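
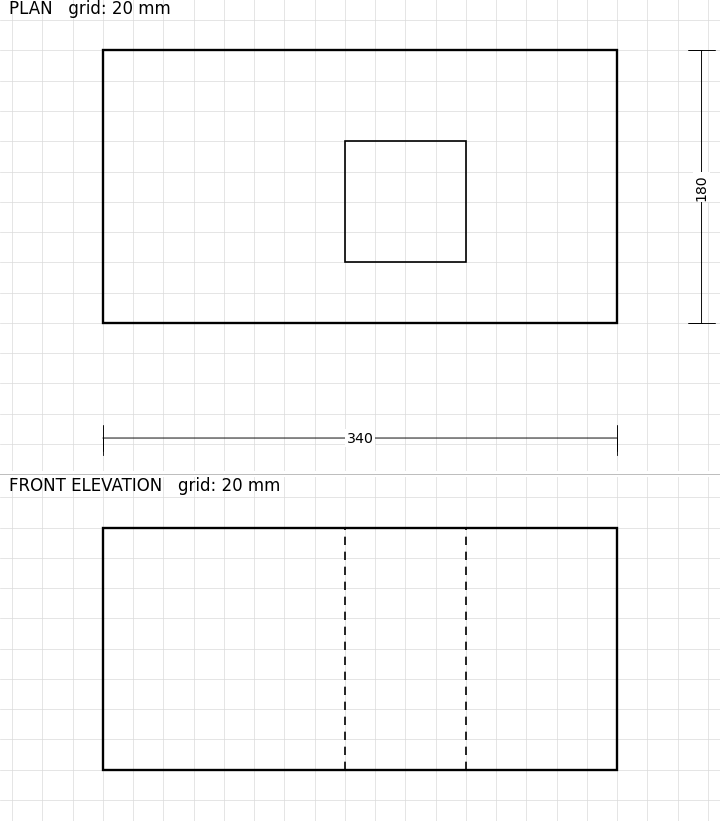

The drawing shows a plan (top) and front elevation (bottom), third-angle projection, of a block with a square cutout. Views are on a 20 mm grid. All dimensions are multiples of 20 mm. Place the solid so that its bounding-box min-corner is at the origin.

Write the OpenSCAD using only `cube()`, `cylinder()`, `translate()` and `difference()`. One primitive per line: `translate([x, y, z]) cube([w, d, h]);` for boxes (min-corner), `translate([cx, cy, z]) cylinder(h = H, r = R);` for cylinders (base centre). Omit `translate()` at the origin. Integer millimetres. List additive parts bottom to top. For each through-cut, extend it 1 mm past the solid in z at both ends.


difference() {
  cube([340, 180, 160]);
  translate([160, 40, -1]) cube([80, 80, 162]);
}


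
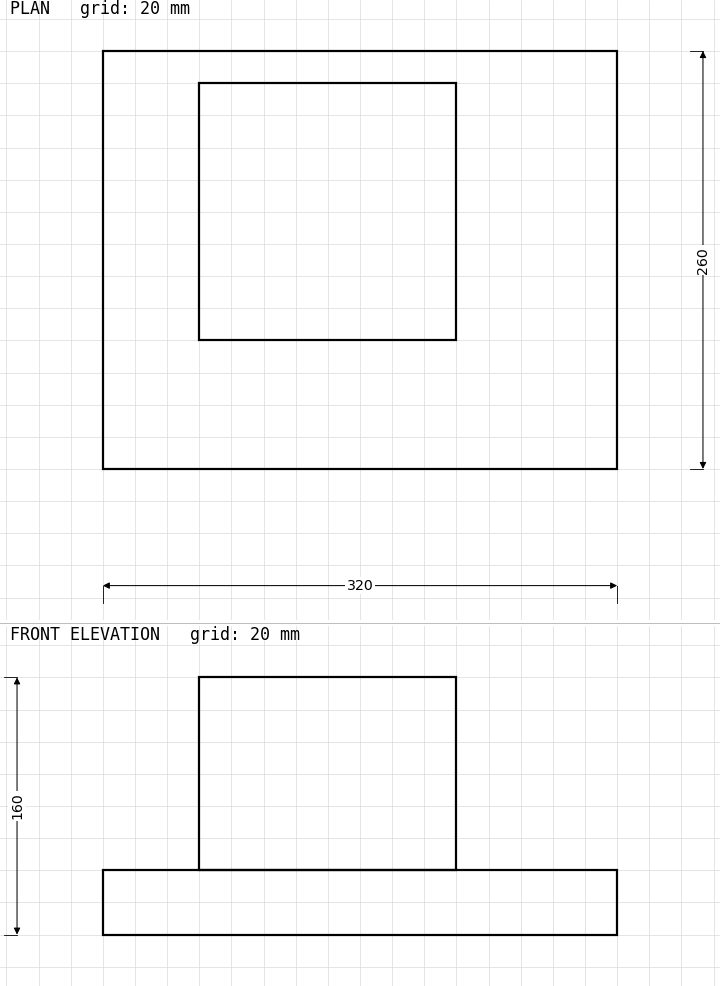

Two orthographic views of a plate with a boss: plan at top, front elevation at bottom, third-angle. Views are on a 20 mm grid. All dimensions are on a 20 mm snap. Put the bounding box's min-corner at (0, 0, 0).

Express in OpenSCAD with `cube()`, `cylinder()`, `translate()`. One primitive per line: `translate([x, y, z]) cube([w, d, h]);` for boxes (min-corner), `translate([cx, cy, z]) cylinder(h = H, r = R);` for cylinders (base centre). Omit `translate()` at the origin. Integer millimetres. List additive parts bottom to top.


cube([320, 260, 40]);
translate([60, 80, 40]) cube([160, 160, 120]);


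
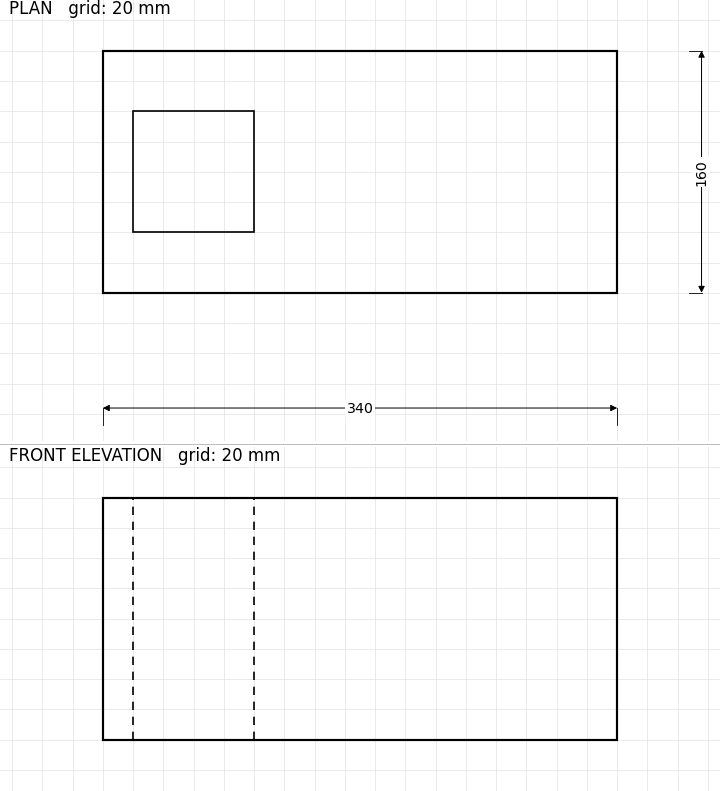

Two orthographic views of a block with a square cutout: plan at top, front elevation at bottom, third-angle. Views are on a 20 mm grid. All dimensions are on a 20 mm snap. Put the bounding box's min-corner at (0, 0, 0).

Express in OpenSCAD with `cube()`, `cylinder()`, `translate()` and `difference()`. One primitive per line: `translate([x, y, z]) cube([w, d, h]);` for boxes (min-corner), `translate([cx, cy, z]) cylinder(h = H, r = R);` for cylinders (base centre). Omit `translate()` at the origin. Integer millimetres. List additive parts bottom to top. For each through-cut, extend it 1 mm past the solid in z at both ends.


difference() {
  cube([340, 160, 160]);
  translate([20, 40, -1]) cube([80, 80, 162]);
}


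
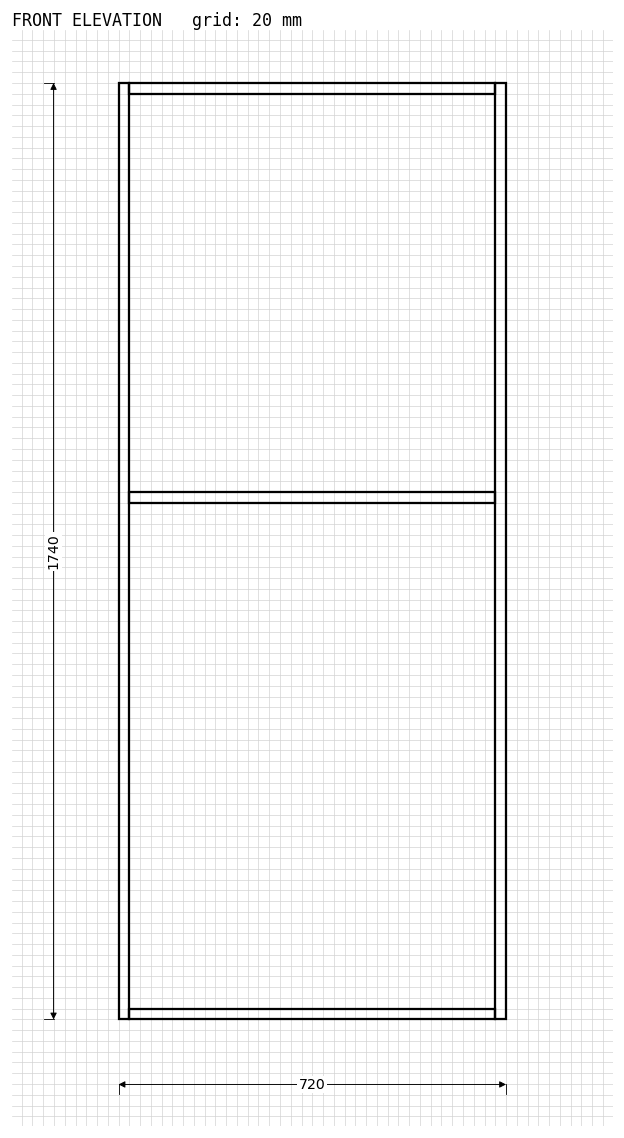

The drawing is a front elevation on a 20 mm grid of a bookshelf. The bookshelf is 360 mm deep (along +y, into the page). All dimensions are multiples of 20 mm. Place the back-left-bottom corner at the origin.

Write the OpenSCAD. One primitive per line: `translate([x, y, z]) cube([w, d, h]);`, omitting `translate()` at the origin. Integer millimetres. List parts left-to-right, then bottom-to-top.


cube([20, 360, 1740]);
translate([20, 0, 0]) cube([680, 360, 20]);
translate([20, 0, 960]) cube([680, 360, 20]);
translate([20, 0, 1720]) cube([680, 360, 20]);
translate([700, 0, 0]) cube([20, 360, 1740]);


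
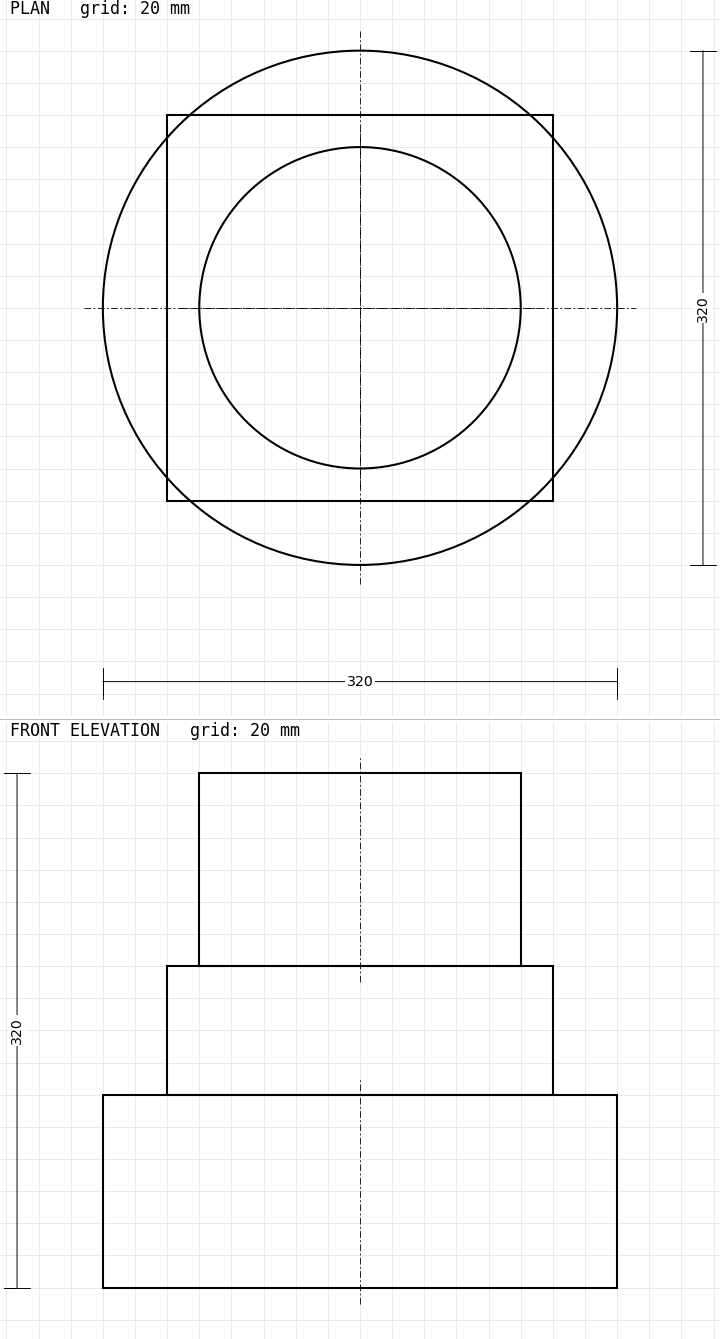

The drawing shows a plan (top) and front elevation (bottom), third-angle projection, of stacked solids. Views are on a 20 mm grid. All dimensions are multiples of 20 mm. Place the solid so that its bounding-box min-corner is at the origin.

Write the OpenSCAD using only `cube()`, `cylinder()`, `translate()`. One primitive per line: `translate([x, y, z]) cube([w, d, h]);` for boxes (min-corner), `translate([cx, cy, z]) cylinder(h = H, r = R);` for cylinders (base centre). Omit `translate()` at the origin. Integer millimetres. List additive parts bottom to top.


translate([160, 160, 0]) cylinder(h = 120, r = 160);
translate([40, 40, 120]) cube([240, 240, 80]);
translate([160, 160, 200]) cylinder(h = 120, r = 100);


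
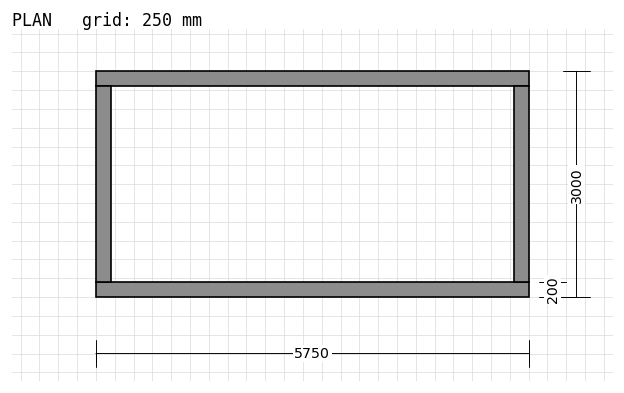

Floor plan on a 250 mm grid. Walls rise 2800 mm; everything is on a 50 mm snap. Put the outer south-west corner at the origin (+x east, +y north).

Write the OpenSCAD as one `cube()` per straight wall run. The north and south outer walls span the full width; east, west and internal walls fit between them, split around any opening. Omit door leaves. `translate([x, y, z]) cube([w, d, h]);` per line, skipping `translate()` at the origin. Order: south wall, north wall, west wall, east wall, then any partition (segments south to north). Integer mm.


cube([5750, 200, 2800]);
translate([0, 2800, 0]) cube([5750, 200, 2800]);
translate([0, 200, 0]) cube([200, 2600, 2800]);
translate([5550, 200, 0]) cube([200, 2600, 2800]);


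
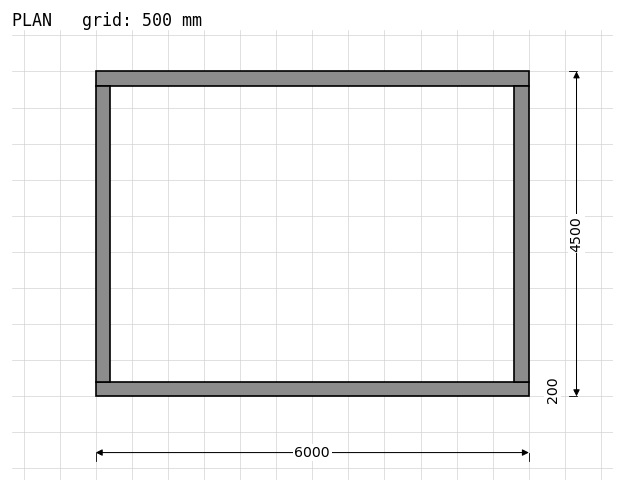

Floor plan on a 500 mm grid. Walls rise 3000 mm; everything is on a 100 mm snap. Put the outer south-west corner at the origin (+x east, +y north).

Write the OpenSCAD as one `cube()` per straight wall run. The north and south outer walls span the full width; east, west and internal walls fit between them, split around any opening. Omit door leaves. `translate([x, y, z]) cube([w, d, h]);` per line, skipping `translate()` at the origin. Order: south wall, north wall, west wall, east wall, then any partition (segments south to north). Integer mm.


cube([6000, 200, 3000]);
translate([0, 4300, 0]) cube([6000, 200, 3000]);
translate([0, 200, 0]) cube([200, 4100, 3000]);
translate([5800, 200, 0]) cube([200, 4100, 3000]);


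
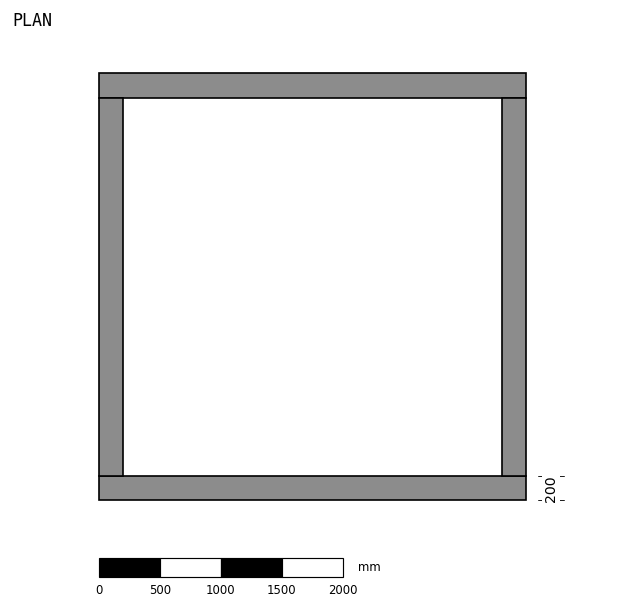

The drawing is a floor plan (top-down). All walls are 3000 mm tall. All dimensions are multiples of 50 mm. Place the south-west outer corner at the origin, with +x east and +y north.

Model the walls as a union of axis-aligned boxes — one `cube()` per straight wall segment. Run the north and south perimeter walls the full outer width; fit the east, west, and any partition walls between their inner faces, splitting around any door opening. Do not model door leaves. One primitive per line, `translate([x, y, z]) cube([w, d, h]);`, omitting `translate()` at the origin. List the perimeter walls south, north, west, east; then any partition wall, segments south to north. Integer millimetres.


cube([3500, 200, 3000]);
translate([0, 3300, 0]) cube([3500, 200, 3000]);
translate([0, 200, 0]) cube([200, 3100, 3000]);
translate([3300, 200, 0]) cube([200, 3100, 3000]);


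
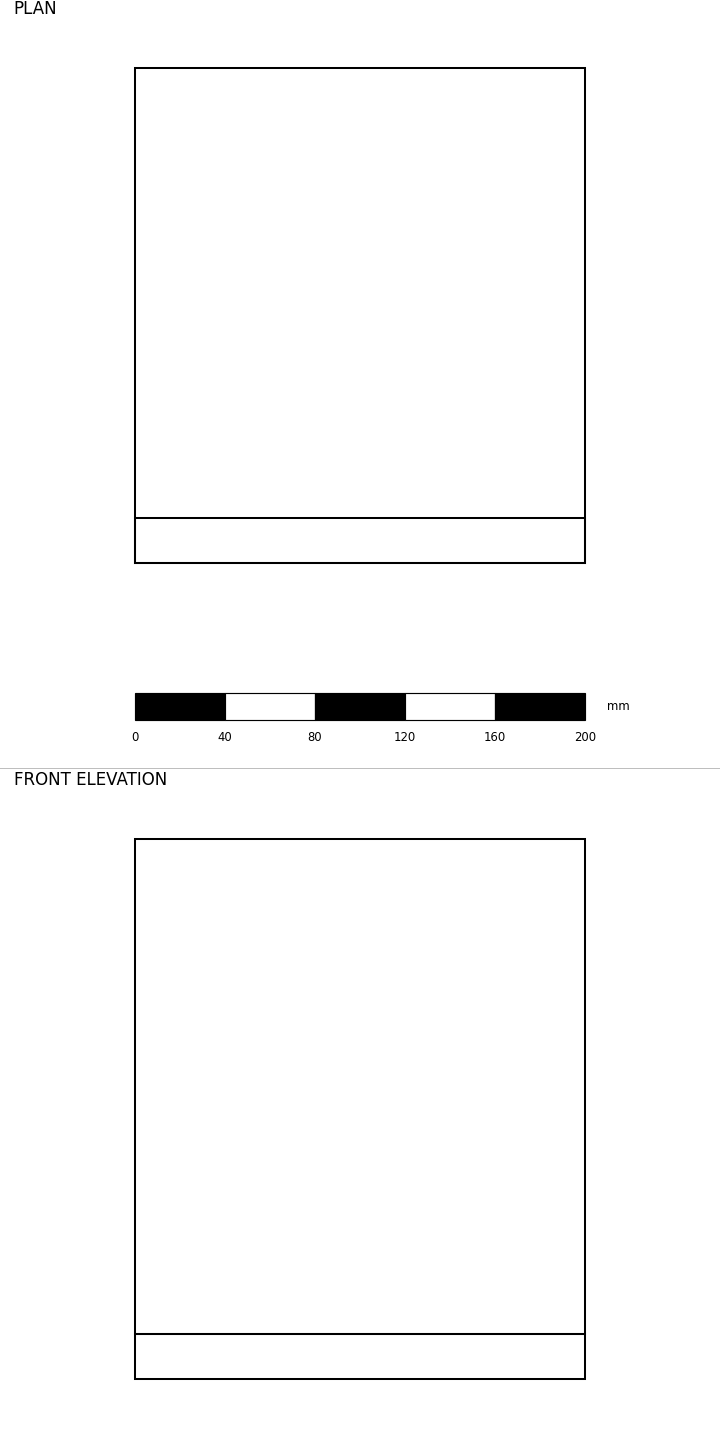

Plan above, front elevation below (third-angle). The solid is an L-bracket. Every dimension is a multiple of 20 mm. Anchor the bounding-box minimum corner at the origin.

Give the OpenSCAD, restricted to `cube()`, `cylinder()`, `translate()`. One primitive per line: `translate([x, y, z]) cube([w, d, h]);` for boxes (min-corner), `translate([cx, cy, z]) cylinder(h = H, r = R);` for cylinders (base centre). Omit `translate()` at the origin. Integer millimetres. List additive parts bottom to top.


cube([200, 220, 20]);
translate([0, 0, 20]) cube([200, 20, 220]);


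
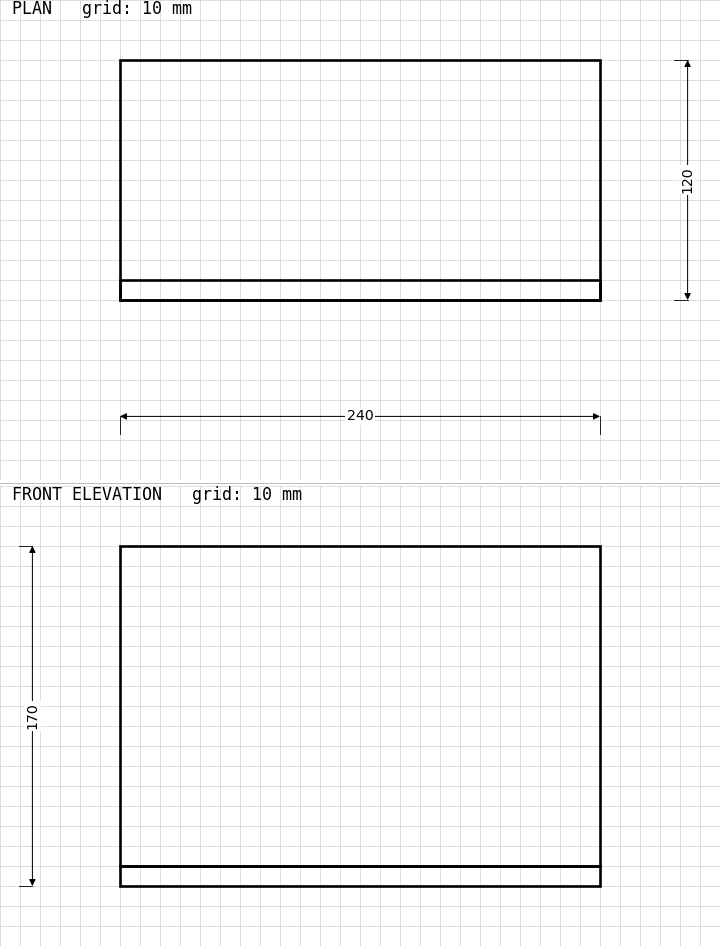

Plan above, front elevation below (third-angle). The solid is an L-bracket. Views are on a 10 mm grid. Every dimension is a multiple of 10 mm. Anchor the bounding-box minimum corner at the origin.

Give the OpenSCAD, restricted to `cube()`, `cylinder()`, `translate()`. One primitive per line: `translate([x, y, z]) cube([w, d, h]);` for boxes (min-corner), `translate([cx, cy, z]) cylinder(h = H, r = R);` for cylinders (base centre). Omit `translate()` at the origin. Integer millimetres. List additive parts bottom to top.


cube([240, 120, 10]);
translate([0, 0, 10]) cube([240, 10, 160]);


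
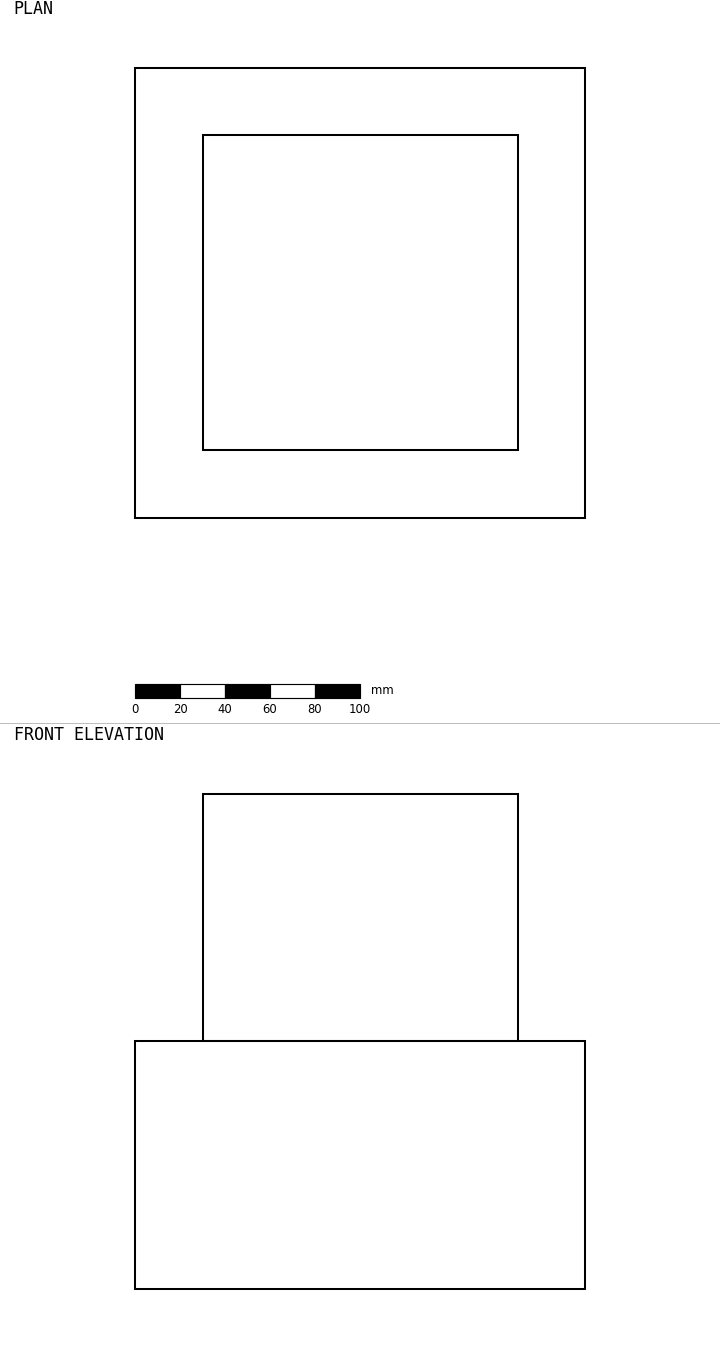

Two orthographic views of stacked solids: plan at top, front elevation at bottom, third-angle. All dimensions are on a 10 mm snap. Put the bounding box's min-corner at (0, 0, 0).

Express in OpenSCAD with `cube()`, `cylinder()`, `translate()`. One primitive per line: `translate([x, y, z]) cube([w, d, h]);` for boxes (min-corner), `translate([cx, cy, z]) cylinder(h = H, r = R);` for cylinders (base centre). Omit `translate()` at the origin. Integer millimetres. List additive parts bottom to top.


cube([200, 200, 110]);
translate([30, 30, 110]) cube([140, 140, 110]);


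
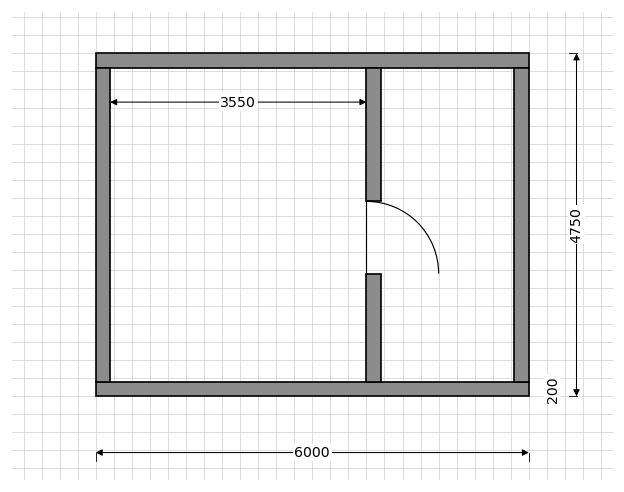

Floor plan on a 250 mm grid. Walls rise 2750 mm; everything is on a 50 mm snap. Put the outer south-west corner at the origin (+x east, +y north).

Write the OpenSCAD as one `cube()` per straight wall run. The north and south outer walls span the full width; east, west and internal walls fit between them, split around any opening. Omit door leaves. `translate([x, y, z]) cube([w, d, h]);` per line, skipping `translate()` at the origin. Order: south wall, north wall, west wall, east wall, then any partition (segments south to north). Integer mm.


cube([6000, 200, 2750]);
translate([0, 4550, 0]) cube([6000, 200, 2750]);
translate([0, 200, 0]) cube([200, 4350, 2750]);
translate([5800, 200, 0]) cube([200, 4350, 2750]);
translate([3750, 200, 0]) cube([200, 1500, 2750]);
translate([3750, 2700, 0]) cube([200, 1850, 2750]);


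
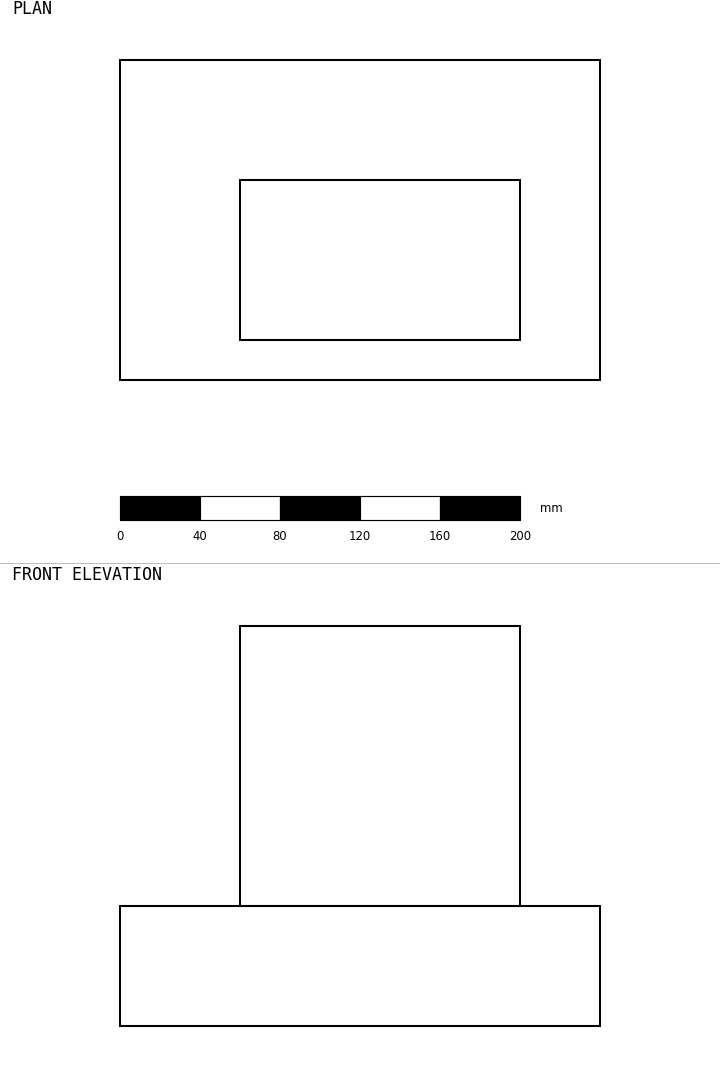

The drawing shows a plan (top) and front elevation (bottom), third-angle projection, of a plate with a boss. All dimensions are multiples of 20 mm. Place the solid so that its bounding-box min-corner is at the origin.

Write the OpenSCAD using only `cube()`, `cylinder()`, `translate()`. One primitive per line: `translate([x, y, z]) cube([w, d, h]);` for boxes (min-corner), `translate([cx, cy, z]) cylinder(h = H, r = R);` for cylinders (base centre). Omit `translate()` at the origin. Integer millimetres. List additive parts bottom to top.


cube([240, 160, 60]);
translate([60, 20, 60]) cube([140, 80, 140]);


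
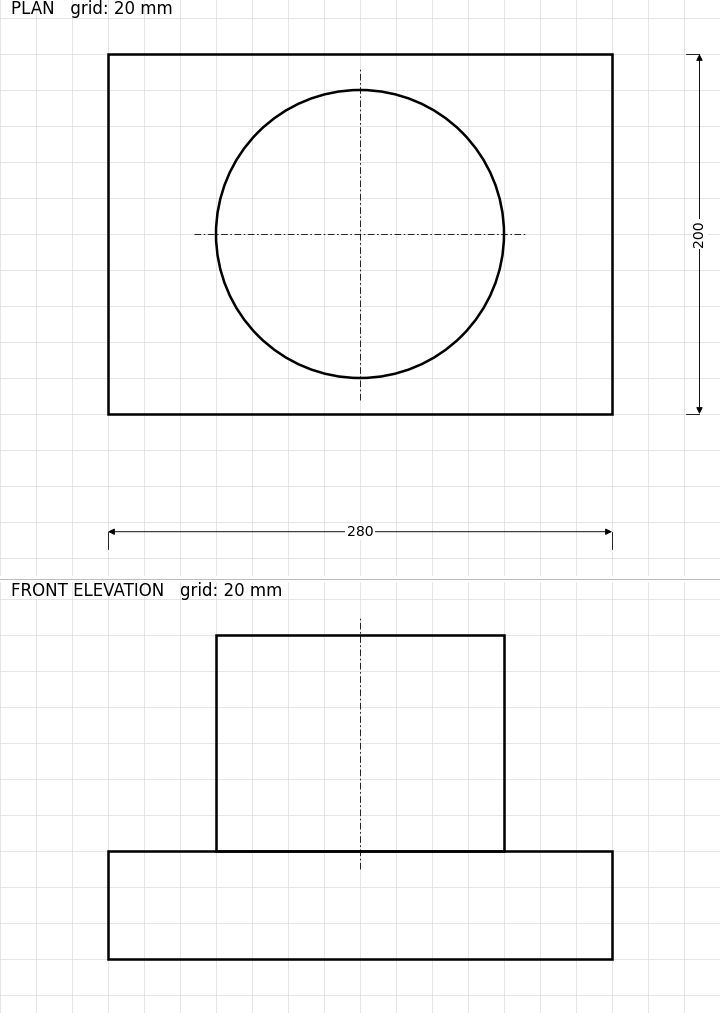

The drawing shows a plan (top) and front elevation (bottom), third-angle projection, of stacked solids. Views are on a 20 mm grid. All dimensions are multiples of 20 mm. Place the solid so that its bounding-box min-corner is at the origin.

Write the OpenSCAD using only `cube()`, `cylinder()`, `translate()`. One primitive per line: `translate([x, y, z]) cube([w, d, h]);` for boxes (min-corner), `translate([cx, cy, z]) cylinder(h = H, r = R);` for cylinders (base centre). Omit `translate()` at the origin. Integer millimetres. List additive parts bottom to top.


cube([280, 200, 60]);
translate([140, 100, 60]) cylinder(h = 120, r = 80);


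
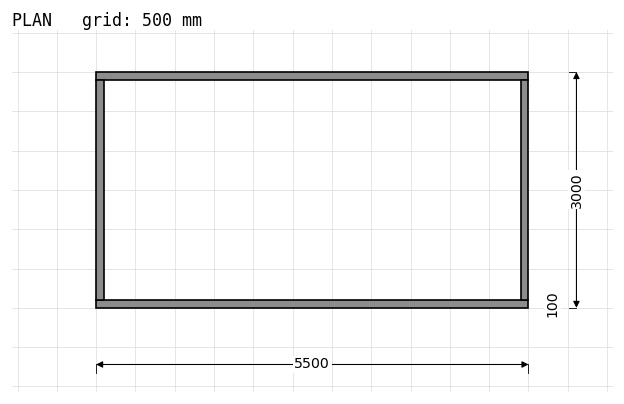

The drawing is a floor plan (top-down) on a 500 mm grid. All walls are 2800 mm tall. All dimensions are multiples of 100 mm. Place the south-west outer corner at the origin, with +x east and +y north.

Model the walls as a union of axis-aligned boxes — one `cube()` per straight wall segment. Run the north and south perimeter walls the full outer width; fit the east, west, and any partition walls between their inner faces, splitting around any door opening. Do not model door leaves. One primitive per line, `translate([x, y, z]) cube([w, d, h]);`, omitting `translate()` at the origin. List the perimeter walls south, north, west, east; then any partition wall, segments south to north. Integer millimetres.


cube([5500, 100, 2800]);
translate([0, 2900, 0]) cube([5500, 100, 2800]);
translate([0, 100, 0]) cube([100, 2800, 2800]);
translate([5400, 100, 0]) cube([100, 2800, 2800]);


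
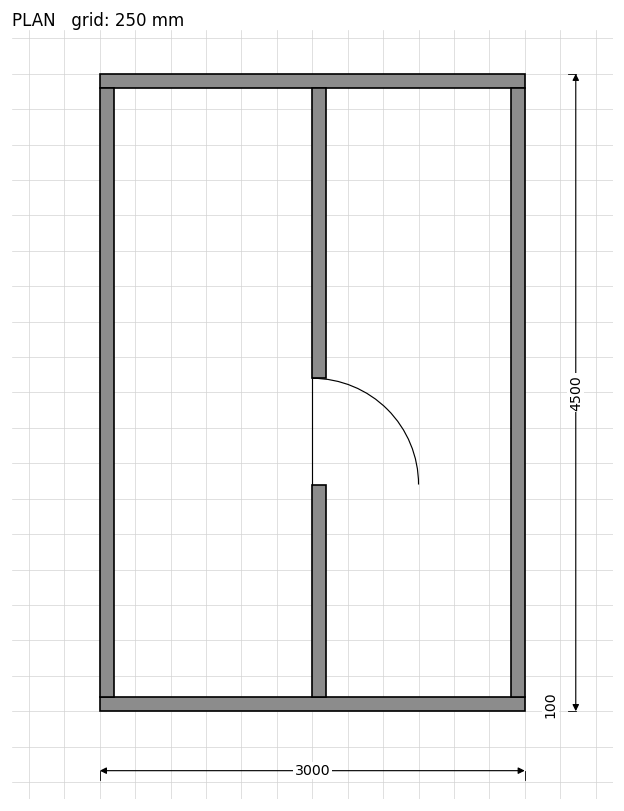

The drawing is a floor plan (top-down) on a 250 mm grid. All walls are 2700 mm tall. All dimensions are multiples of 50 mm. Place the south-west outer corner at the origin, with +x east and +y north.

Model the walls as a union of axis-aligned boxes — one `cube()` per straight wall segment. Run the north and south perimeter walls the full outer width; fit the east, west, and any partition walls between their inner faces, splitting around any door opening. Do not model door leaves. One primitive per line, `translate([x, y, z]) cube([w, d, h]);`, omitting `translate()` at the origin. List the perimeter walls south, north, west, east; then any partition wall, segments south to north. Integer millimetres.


cube([3000, 100, 2700]);
translate([0, 4400, 0]) cube([3000, 100, 2700]);
translate([0, 100, 0]) cube([100, 4300, 2700]);
translate([2900, 100, 0]) cube([100, 4300, 2700]);
translate([1500, 100, 0]) cube([100, 1500, 2700]);
translate([1500, 2350, 0]) cube([100, 2050, 2700]);


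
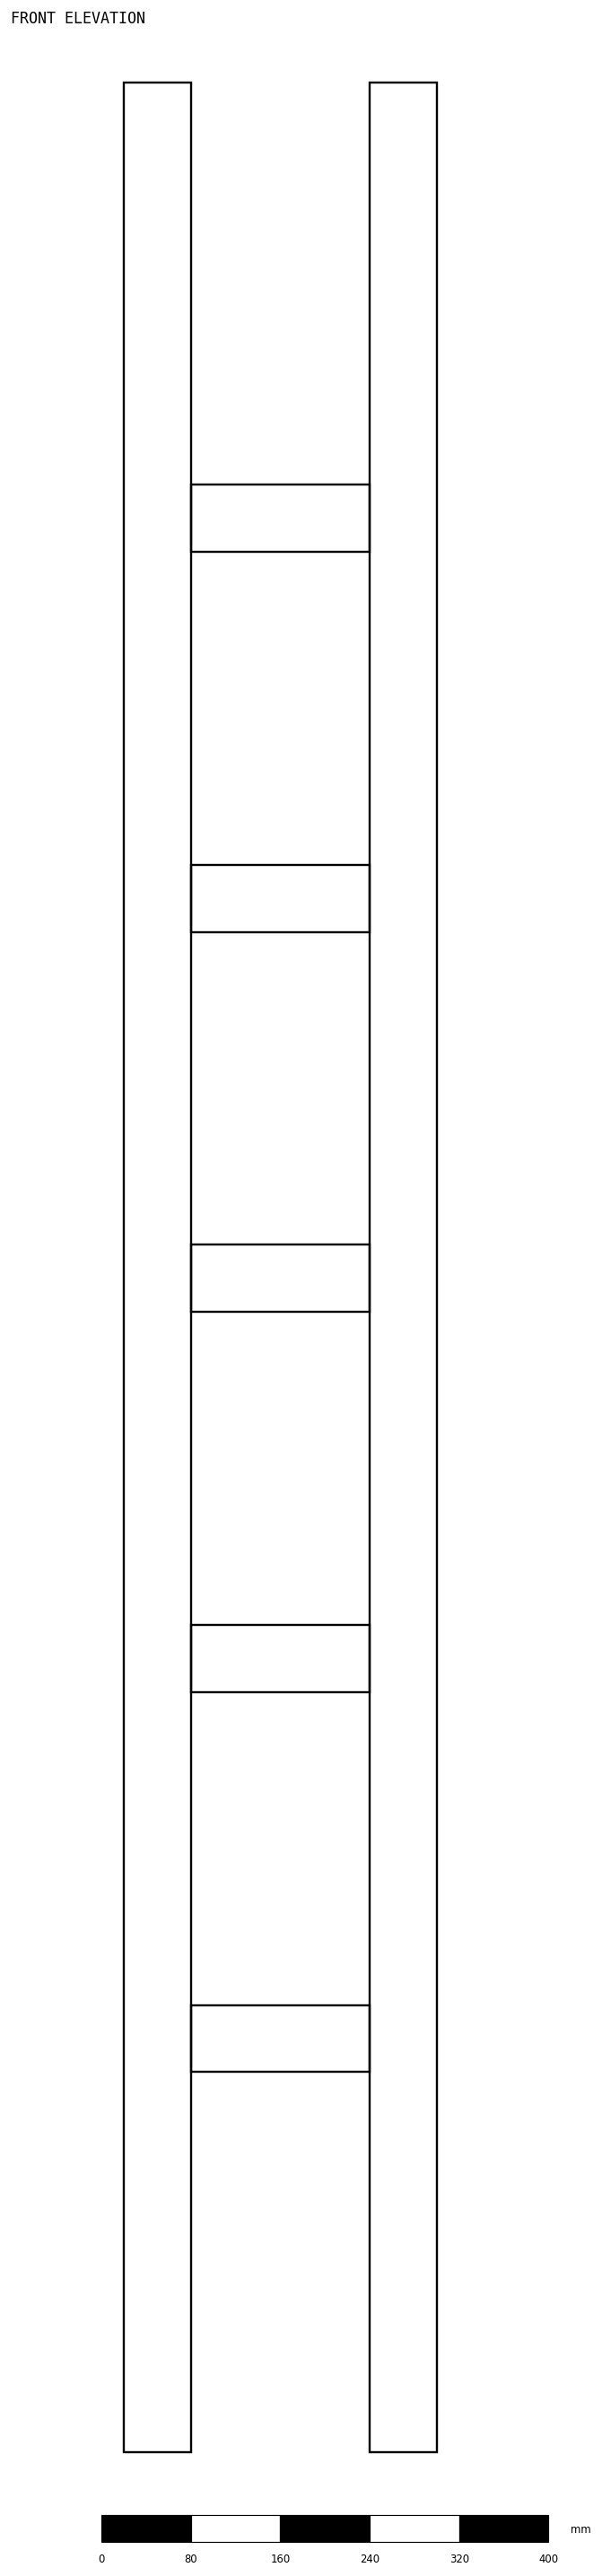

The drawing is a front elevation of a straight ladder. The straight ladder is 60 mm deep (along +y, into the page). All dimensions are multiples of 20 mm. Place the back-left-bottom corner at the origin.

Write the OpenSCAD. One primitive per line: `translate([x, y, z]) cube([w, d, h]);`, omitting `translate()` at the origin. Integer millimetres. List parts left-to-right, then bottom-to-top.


cube([60, 60, 2120]);
translate([60, 0, 340]) cube([160, 60, 60]);
translate([60, 0, 680]) cube([160, 60, 60]);
translate([60, 0, 1020]) cube([160, 60, 60]);
translate([60, 0, 1360]) cube([160, 60, 60]);
translate([60, 0, 1700]) cube([160, 60, 60]);
translate([220, 0, 0]) cube([60, 60, 2120]);


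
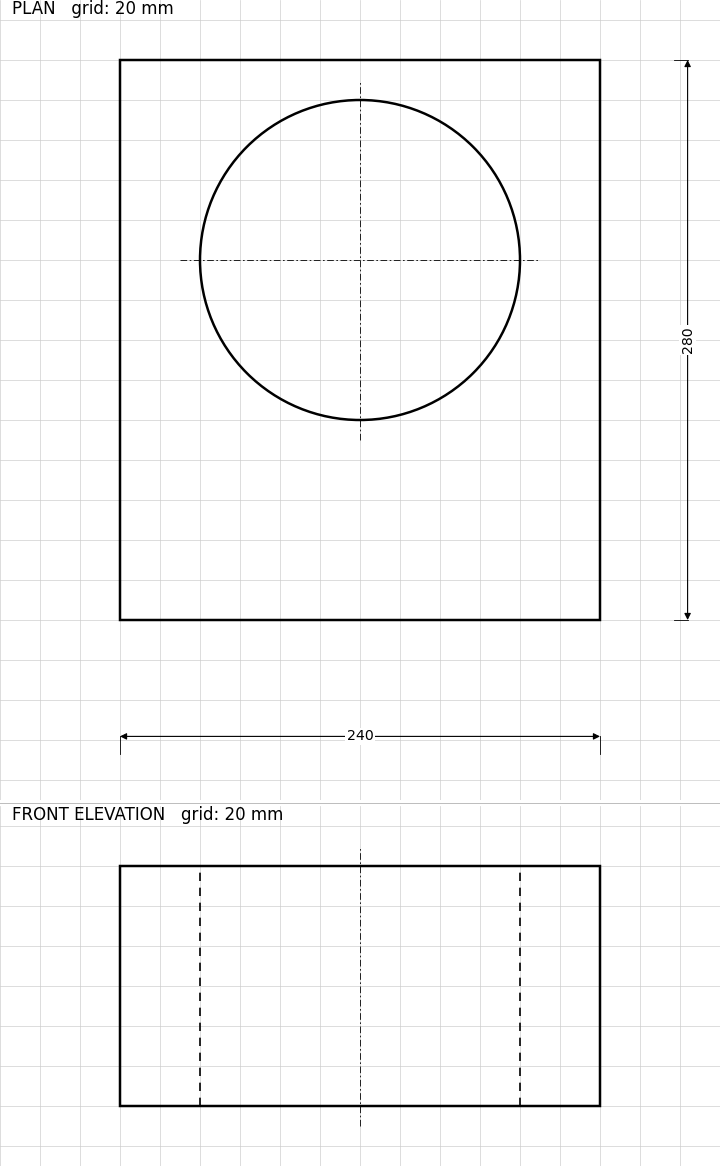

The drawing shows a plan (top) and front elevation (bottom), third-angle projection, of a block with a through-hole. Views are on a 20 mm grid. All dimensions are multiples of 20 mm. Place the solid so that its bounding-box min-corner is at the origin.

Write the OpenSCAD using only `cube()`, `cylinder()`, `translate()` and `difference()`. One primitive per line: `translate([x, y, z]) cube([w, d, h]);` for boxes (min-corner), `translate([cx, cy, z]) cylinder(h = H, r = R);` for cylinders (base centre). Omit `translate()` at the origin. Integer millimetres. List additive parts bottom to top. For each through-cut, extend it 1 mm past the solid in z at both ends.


difference() {
  cube([240, 280, 120]);
  translate([120, 180, -1]) cylinder(h = 122, r = 80);
}


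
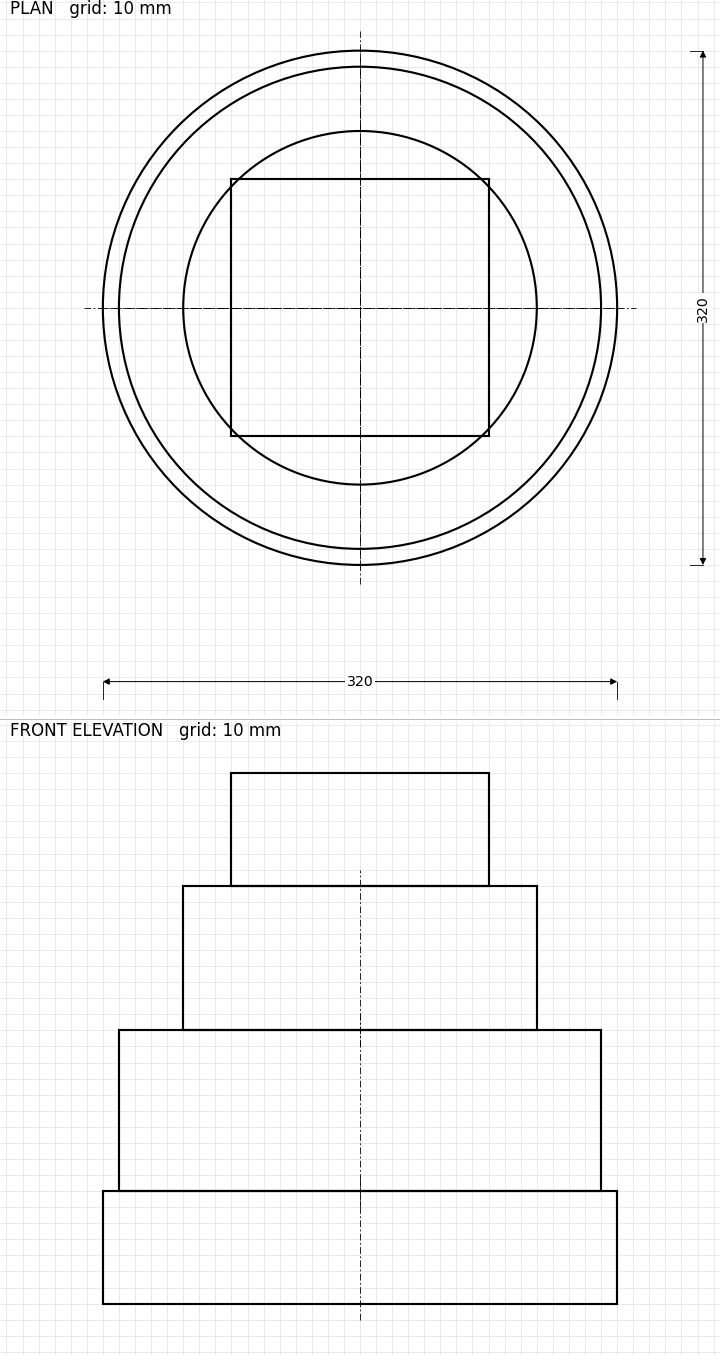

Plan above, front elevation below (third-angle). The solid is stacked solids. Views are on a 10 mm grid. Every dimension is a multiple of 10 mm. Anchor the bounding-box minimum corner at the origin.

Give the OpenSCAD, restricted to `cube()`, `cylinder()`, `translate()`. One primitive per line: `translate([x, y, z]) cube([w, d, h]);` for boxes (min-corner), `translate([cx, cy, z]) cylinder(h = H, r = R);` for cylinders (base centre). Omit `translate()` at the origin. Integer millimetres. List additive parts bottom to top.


translate([160, 160, 0]) cylinder(h = 70, r = 160);
translate([160, 160, 70]) cylinder(h = 100, r = 150);
translate([160, 160, 170]) cylinder(h = 90, r = 110);
translate([80, 80, 260]) cube([160, 160, 70]);


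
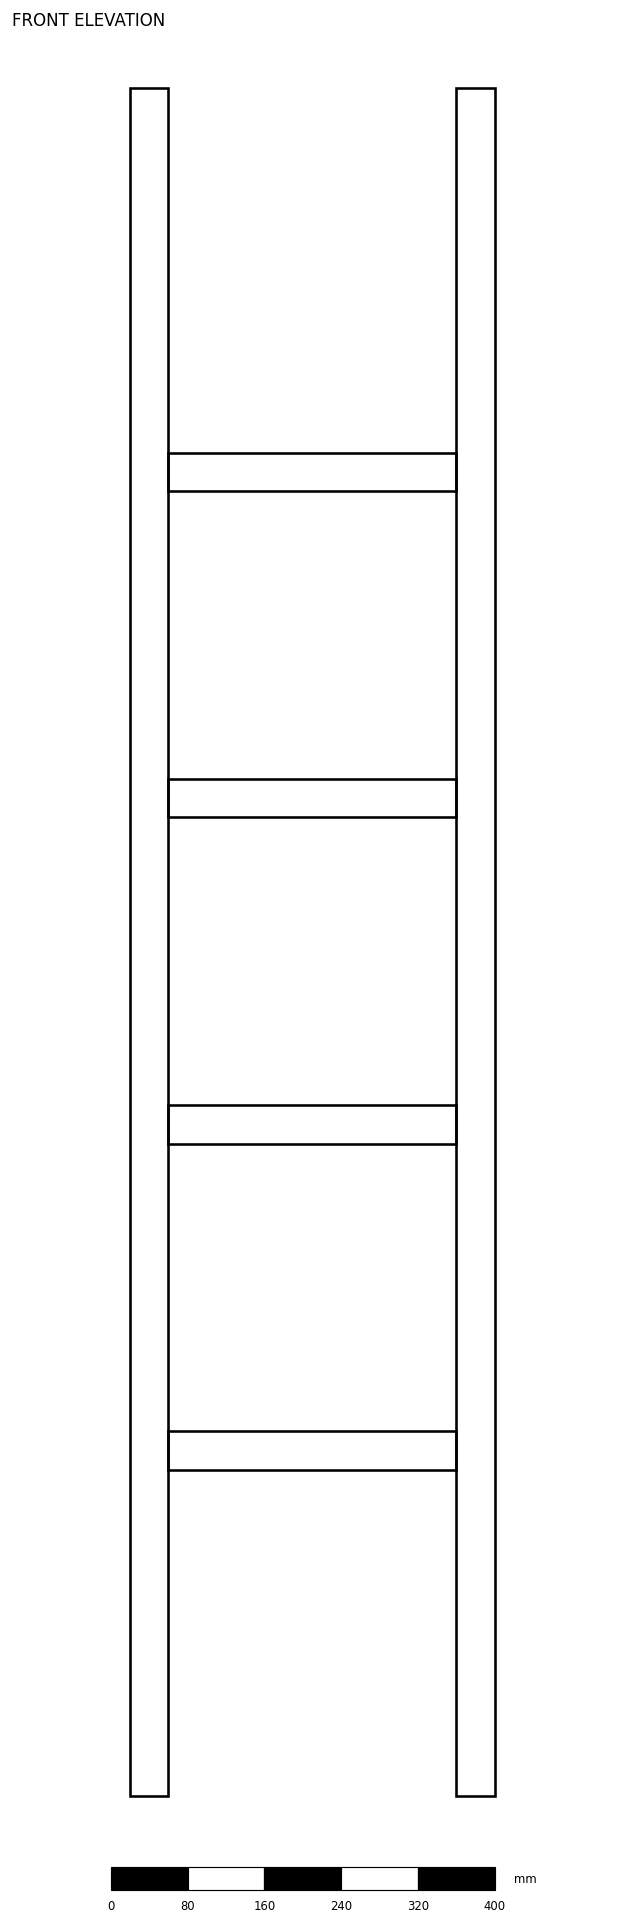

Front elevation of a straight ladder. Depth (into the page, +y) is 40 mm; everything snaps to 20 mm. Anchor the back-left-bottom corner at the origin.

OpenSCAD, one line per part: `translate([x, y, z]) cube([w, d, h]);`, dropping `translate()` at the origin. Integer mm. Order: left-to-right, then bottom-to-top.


cube([40, 40, 1780]);
translate([40, 0, 340]) cube([300, 40, 40]);
translate([40, 0, 680]) cube([300, 40, 40]);
translate([40, 0, 1020]) cube([300, 40, 40]);
translate([40, 0, 1360]) cube([300, 40, 40]);
translate([340, 0, 0]) cube([40, 40, 1780]);


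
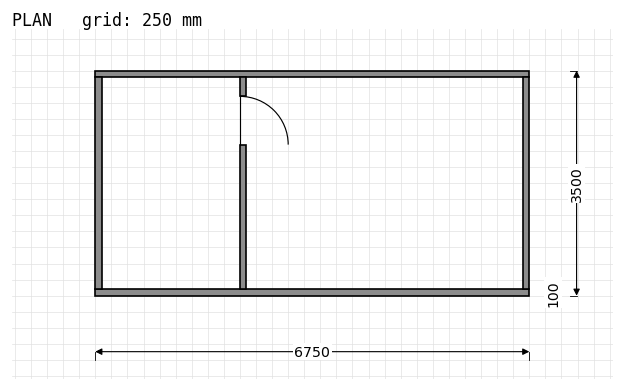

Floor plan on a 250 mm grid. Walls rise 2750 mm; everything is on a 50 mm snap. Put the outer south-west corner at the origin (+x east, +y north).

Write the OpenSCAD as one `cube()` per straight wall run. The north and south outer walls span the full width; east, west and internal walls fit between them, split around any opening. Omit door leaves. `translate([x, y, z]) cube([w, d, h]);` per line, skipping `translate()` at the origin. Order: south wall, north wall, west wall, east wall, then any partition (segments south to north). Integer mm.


cube([6750, 100, 2750]);
translate([0, 3400, 0]) cube([6750, 100, 2750]);
translate([0, 100, 0]) cube([100, 3300, 2750]);
translate([6650, 100, 0]) cube([100, 3300, 2750]);
translate([2250, 100, 0]) cube([100, 2250, 2750]);
translate([2250, 3100, 0]) cube([100, 300, 2750]);


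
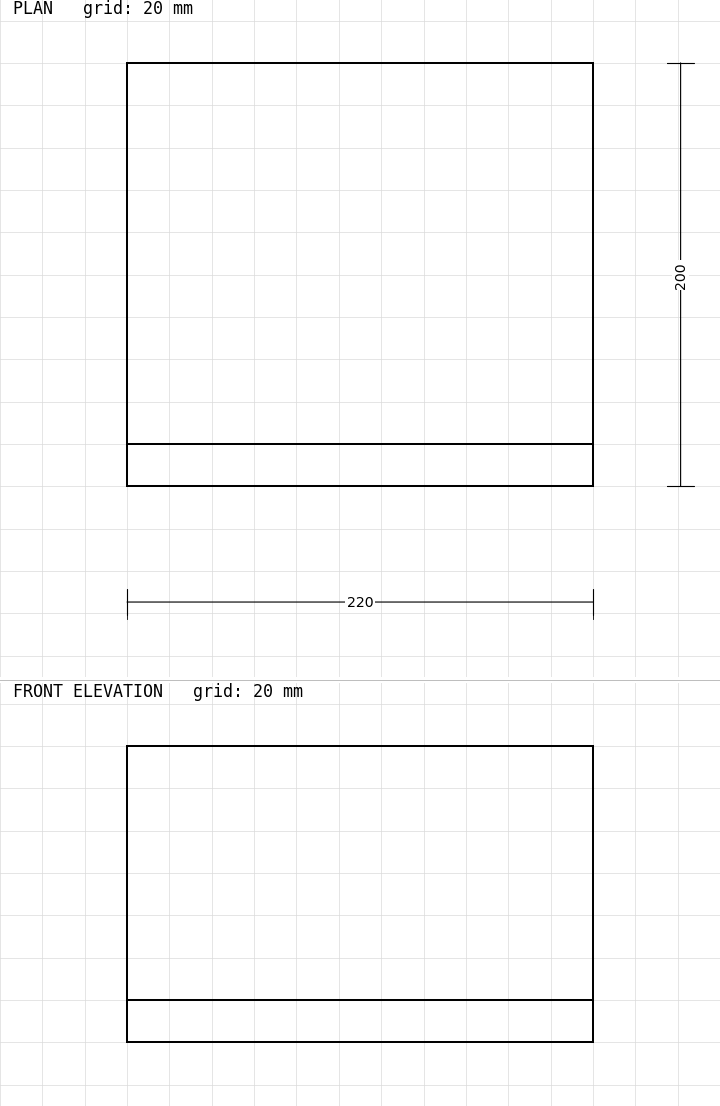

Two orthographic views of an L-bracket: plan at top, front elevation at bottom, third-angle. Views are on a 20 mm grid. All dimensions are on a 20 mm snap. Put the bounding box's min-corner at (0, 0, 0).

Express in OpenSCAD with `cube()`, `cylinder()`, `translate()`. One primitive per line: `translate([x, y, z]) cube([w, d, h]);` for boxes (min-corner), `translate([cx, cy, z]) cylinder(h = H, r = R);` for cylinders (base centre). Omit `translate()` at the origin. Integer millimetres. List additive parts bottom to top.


cube([220, 200, 20]);
translate([0, 0, 20]) cube([220, 20, 120]);


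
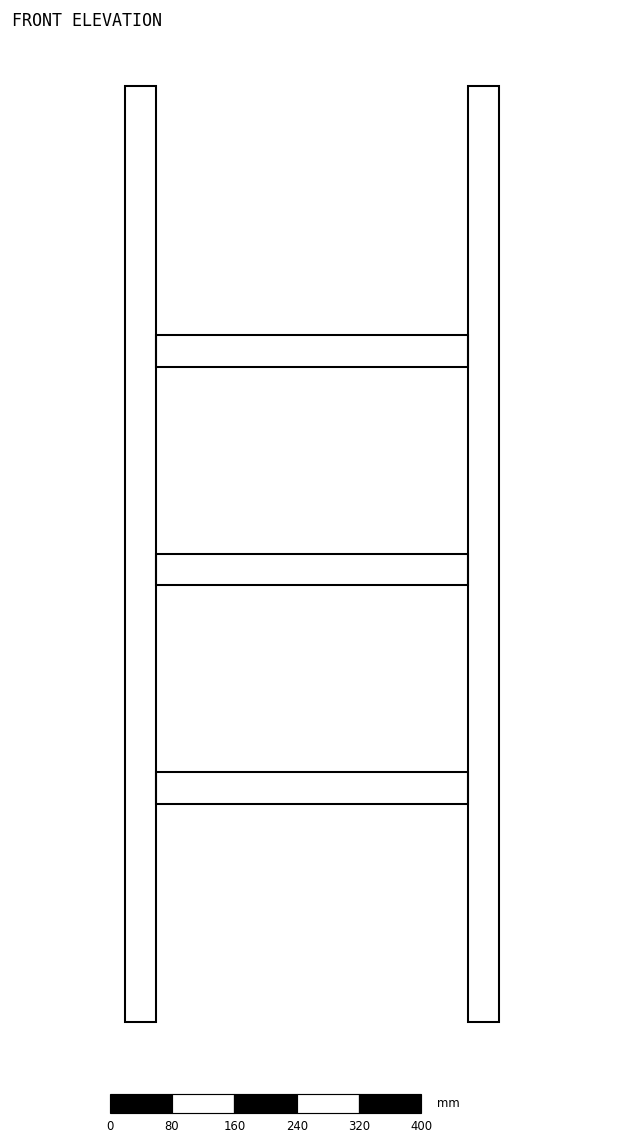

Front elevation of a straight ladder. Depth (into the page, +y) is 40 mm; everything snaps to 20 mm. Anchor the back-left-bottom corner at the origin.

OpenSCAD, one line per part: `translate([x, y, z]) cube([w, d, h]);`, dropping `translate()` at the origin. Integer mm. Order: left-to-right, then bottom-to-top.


cube([40, 40, 1200]);
translate([40, 0, 280]) cube([400, 40, 40]);
translate([40, 0, 560]) cube([400, 40, 40]);
translate([40, 0, 840]) cube([400, 40, 40]);
translate([440, 0, 0]) cube([40, 40, 1200]);


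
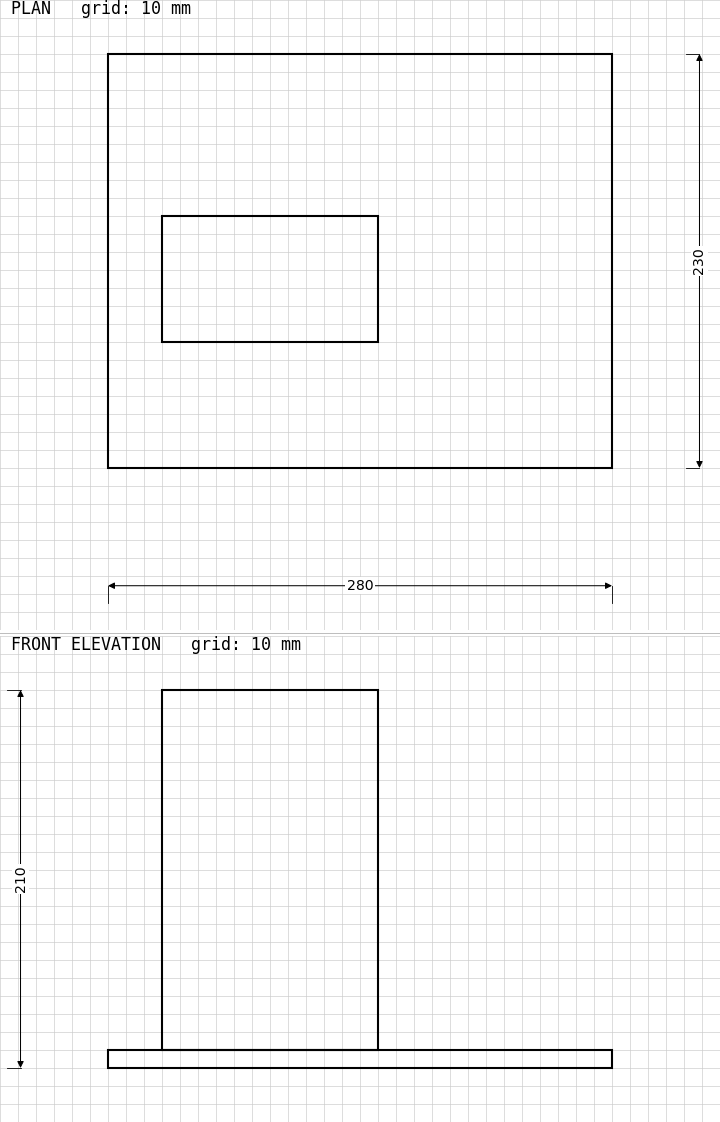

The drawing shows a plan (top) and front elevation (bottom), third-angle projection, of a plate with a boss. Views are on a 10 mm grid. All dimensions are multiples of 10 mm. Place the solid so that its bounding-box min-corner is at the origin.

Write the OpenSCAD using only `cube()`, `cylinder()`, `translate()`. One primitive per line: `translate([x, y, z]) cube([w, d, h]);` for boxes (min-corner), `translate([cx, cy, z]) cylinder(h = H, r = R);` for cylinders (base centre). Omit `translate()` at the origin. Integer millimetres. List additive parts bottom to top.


cube([280, 230, 10]);
translate([30, 70, 10]) cube([120, 70, 200]);


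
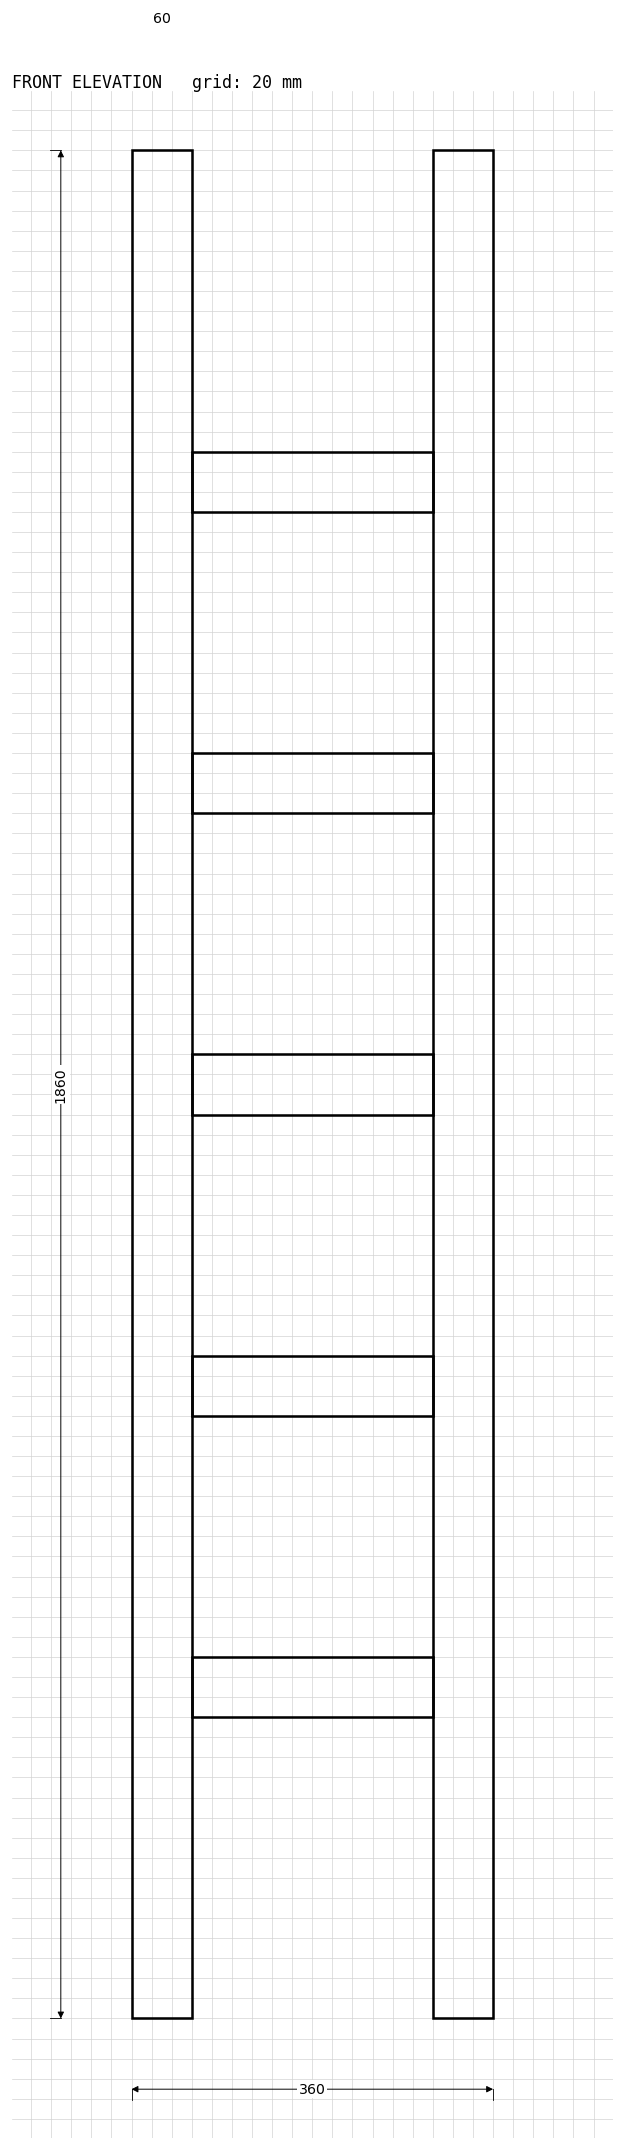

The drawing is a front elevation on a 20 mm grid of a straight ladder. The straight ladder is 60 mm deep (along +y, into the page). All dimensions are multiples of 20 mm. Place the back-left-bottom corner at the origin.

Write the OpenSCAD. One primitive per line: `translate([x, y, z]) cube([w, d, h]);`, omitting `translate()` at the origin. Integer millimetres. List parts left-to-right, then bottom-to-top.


cube([60, 60, 1860]);
translate([60, 0, 300]) cube([240, 60, 60]);
translate([60, 0, 600]) cube([240, 60, 60]);
translate([60, 0, 900]) cube([240, 60, 60]);
translate([60, 0, 1200]) cube([240, 60, 60]);
translate([60, 0, 1500]) cube([240, 60, 60]);
translate([300, 0, 0]) cube([60, 60, 1860]);


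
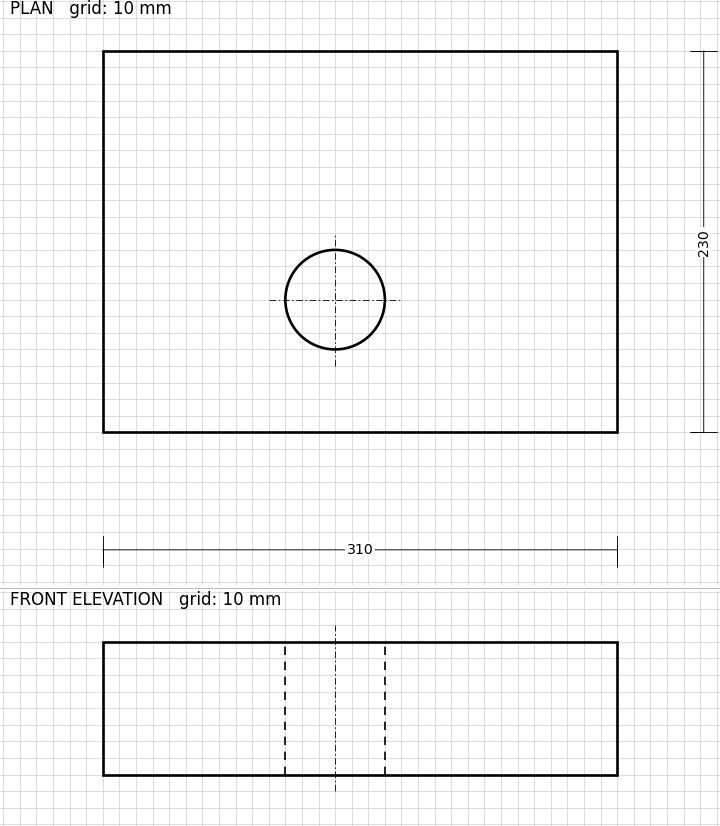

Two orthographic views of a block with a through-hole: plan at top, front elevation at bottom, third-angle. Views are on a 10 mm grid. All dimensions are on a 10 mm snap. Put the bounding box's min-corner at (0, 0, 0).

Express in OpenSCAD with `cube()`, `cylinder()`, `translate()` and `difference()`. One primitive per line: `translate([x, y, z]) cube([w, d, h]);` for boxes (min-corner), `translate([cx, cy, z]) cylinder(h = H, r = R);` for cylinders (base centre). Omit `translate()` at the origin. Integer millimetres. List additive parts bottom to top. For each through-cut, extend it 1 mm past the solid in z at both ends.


difference() {
  cube([310, 230, 80]);
  translate([140, 80, -1]) cylinder(h = 82, r = 30);
}


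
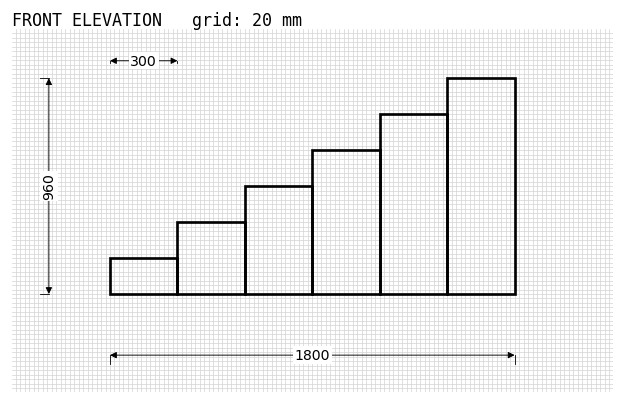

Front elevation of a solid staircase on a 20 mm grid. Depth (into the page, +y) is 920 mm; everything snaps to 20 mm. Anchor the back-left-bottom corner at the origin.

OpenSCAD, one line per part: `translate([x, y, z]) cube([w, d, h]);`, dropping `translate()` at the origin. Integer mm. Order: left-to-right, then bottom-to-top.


cube([300, 920, 160]);
translate([300, 0, 0]) cube([300, 920, 320]);
translate([600, 0, 0]) cube([300, 920, 480]);
translate([900, 0, 0]) cube([300, 920, 640]);
translate([1200, 0, 0]) cube([300, 920, 800]);
translate([1500, 0, 0]) cube([300, 920, 960]);


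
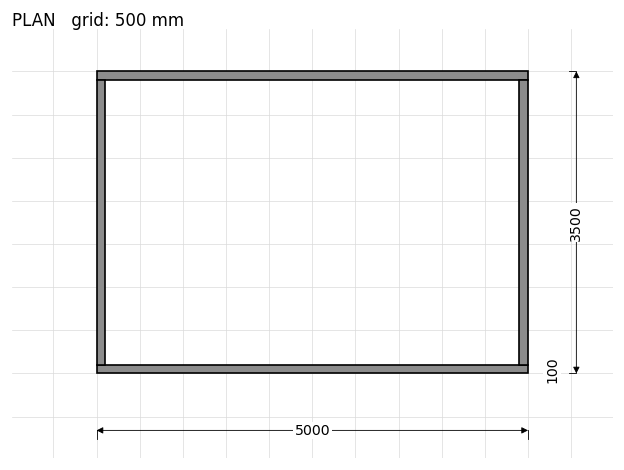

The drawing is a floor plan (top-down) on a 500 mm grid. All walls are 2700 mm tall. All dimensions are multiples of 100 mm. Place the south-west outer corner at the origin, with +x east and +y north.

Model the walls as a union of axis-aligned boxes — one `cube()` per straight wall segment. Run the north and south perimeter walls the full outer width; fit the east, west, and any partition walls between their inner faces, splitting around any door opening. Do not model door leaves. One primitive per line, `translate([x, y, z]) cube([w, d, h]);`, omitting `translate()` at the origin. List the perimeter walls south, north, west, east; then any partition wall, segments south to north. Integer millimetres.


cube([5000, 100, 2700]);
translate([0, 3400, 0]) cube([5000, 100, 2700]);
translate([0, 100, 0]) cube([100, 3300, 2700]);
translate([4900, 100, 0]) cube([100, 3300, 2700]);


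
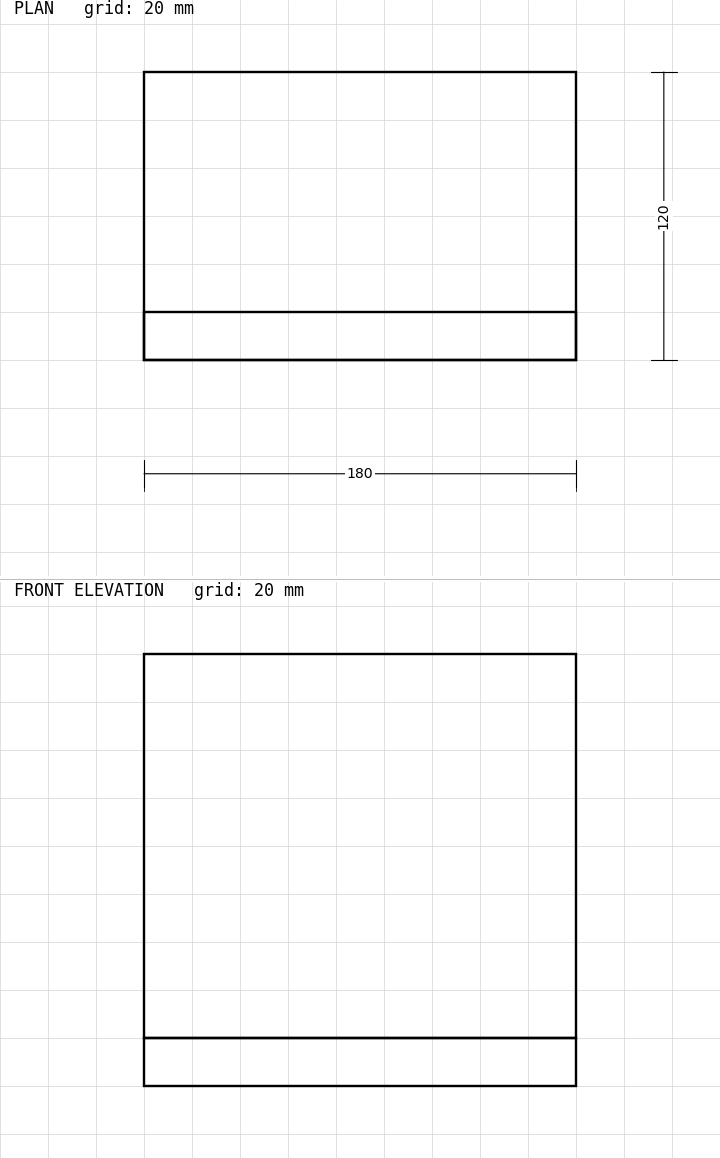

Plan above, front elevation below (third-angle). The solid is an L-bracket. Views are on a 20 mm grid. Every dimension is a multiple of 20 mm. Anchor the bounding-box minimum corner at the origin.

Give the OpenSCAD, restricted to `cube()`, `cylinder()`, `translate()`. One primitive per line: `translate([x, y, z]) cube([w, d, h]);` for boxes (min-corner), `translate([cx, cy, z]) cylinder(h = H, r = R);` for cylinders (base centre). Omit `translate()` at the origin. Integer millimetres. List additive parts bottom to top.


cube([180, 120, 20]);
translate([0, 0, 20]) cube([180, 20, 160]);


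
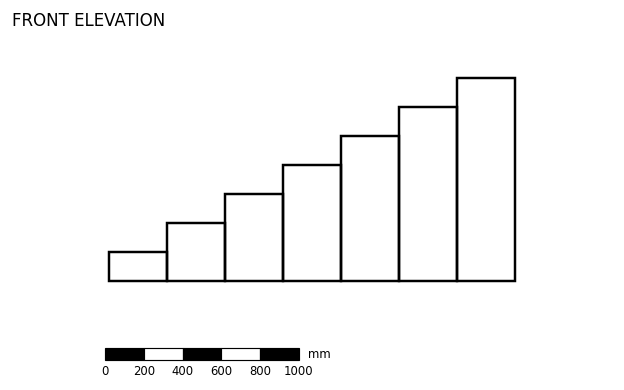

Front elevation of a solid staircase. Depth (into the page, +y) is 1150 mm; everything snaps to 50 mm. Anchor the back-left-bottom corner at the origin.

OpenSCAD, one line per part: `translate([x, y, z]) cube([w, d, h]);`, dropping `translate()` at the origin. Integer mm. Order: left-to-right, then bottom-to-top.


cube([300, 1150, 150]);
translate([300, 0, 0]) cube([300, 1150, 300]);
translate([600, 0, 0]) cube([300, 1150, 450]);
translate([900, 0, 0]) cube([300, 1150, 600]);
translate([1200, 0, 0]) cube([300, 1150, 750]);
translate([1500, 0, 0]) cube([300, 1150, 900]);
translate([1800, 0, 0]) cube([300, 1150, 1050]);


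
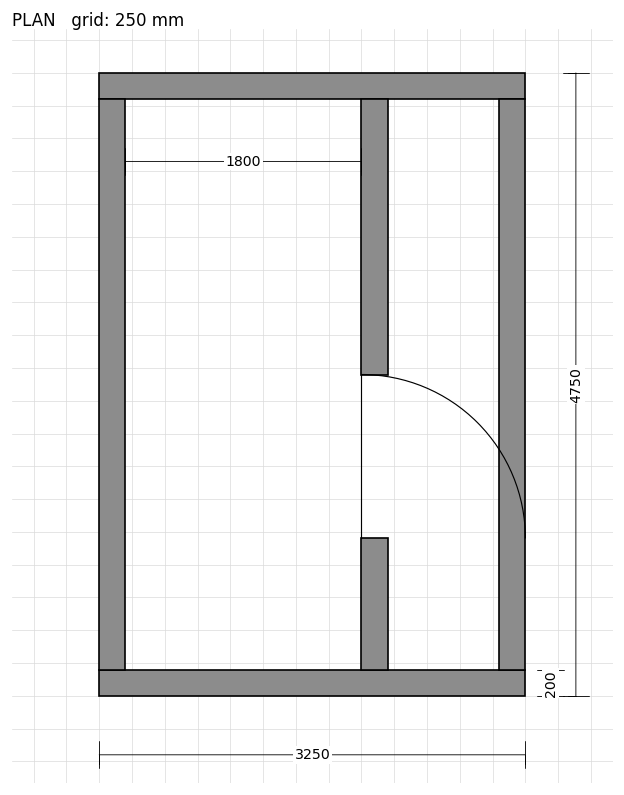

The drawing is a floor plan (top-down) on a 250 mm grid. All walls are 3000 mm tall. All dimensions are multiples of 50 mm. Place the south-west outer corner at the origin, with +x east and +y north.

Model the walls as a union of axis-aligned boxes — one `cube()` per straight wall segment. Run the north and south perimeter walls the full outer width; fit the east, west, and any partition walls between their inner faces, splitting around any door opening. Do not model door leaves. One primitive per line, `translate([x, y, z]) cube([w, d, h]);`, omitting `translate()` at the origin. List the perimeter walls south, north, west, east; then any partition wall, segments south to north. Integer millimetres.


cube([3250, 200, 3000]);
translate([0, 4550, 0]) cube([3250, 200, 3000]);
translate([0, 200, 0]) cube([200, 4350, 3000]);
translate([3050, 200, 0]) cube([200, 4350, 3000]);
translate([2000, 200, 0]) cube([200, 1000, 3000]);
translate([2000, 2450, 0]) cube([200, 2100, 3000]);


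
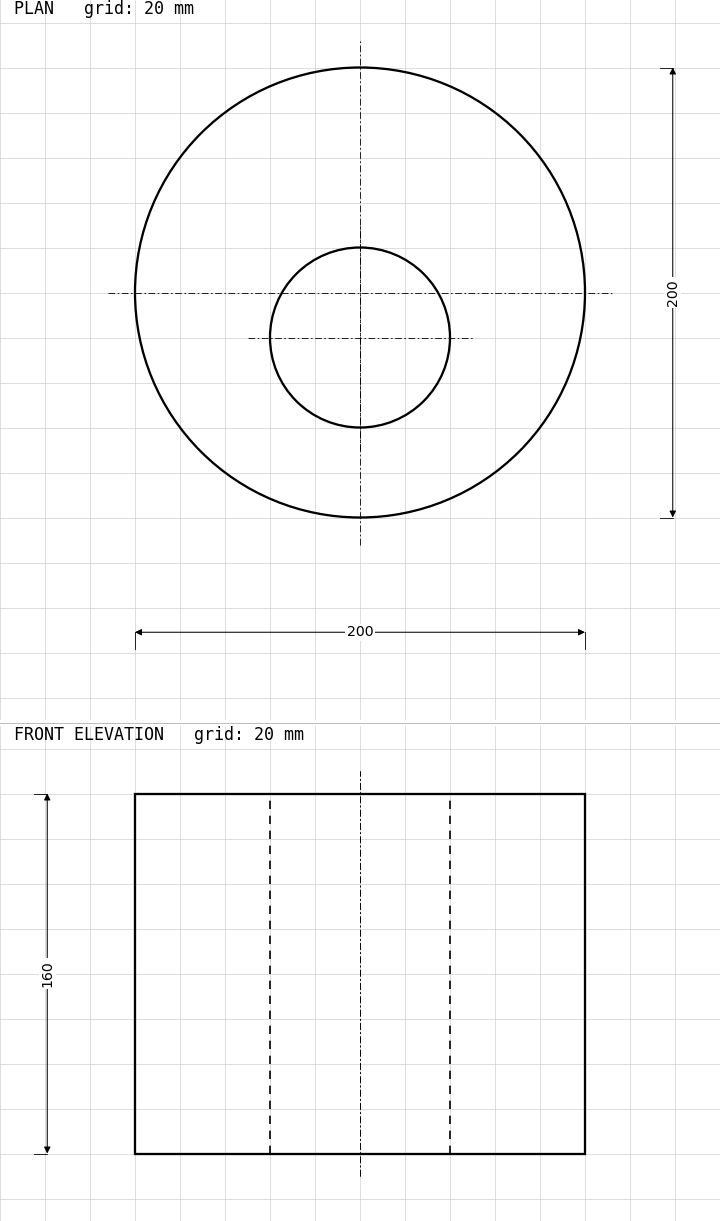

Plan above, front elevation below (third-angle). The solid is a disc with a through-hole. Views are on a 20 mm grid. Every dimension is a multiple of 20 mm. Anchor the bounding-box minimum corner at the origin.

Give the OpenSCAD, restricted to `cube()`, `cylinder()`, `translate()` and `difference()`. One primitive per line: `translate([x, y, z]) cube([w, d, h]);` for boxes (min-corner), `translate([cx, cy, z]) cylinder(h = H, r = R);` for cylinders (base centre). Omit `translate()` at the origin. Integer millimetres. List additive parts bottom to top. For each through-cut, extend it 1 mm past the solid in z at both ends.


difference() {
  translate([100, 100, 0]) cylinder(h = 160, r = 100);
  translate([100, 80, -1]) cylinder(h = 162, r = 40);
}


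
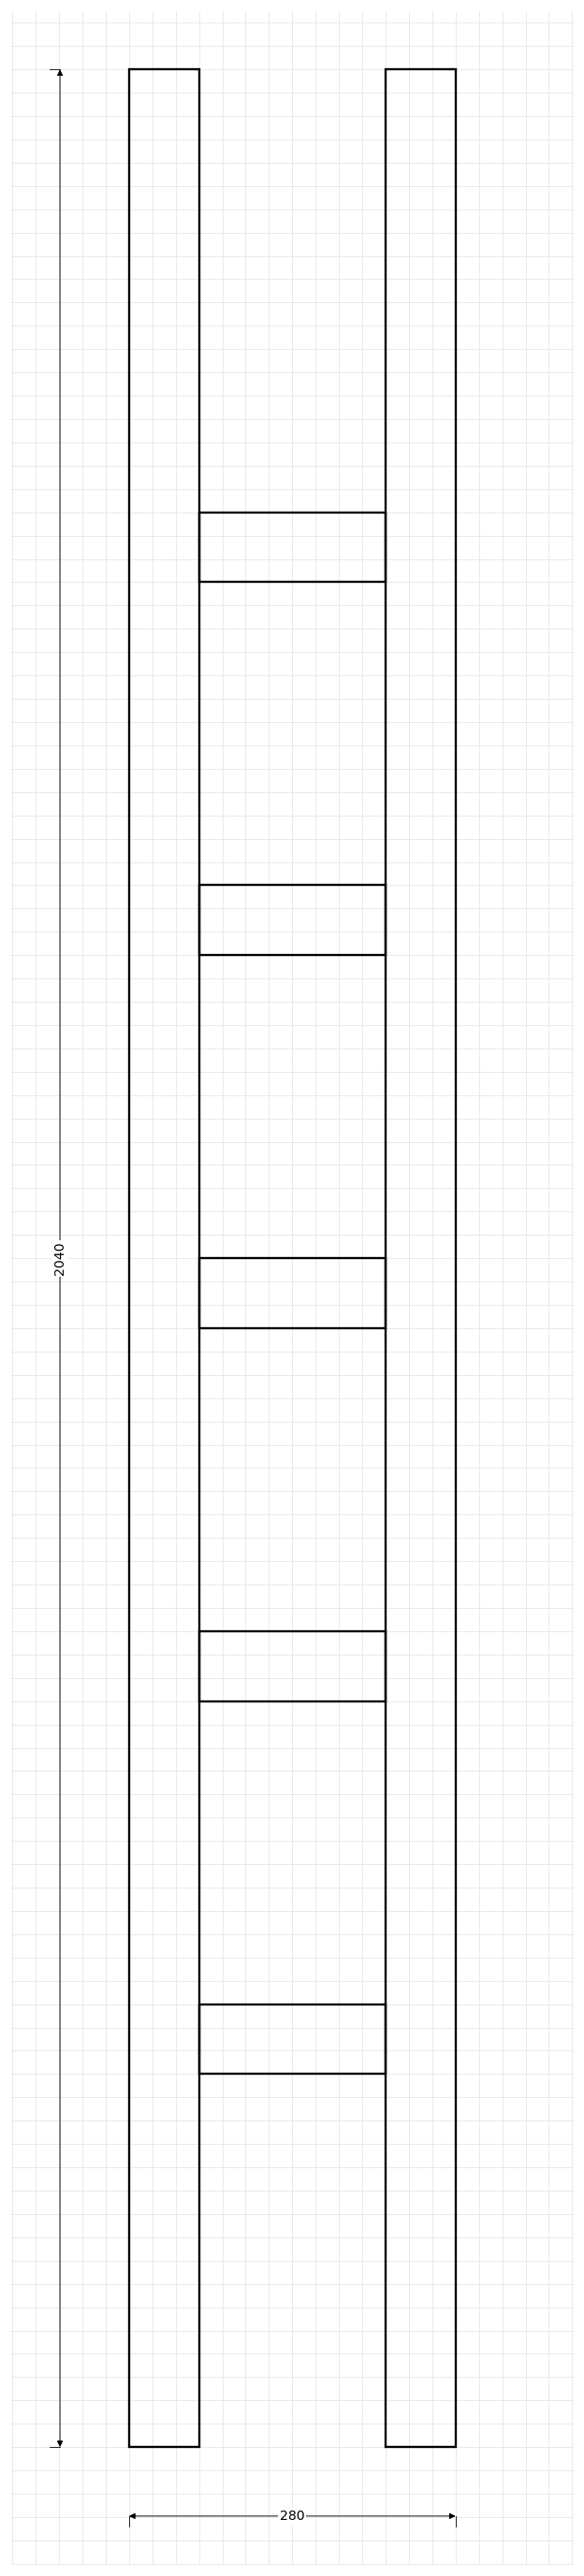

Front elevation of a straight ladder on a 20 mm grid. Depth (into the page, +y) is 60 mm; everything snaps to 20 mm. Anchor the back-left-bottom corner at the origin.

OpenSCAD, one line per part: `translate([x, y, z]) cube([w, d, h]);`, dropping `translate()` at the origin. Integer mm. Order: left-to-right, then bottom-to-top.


cube([60, 60, 2040]);
translate([60, 0, 320]) cube([160, 60, 60]);
translate([60, 0, 640]) cube([160, 60, 60]);
translate([60, 0, 960]) cube([160, 60, 60]);
translate([60, 0, 1280]) cube([160, 60, 60]);
translate([60, 0, 1600]) cube([160, 60, 60]);
translate([220, 0, 0]) cube([60, 60, 2040]);
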